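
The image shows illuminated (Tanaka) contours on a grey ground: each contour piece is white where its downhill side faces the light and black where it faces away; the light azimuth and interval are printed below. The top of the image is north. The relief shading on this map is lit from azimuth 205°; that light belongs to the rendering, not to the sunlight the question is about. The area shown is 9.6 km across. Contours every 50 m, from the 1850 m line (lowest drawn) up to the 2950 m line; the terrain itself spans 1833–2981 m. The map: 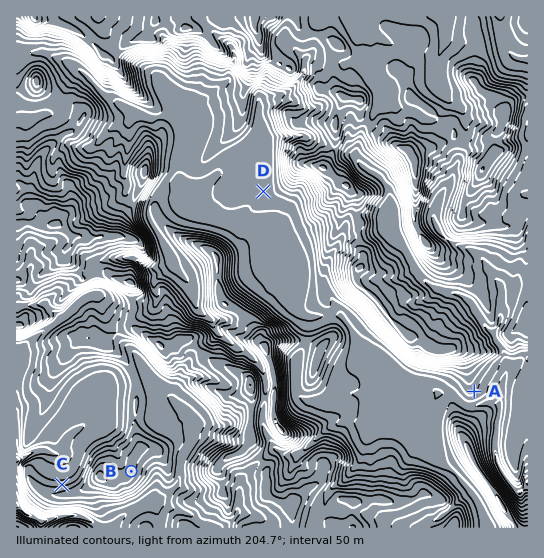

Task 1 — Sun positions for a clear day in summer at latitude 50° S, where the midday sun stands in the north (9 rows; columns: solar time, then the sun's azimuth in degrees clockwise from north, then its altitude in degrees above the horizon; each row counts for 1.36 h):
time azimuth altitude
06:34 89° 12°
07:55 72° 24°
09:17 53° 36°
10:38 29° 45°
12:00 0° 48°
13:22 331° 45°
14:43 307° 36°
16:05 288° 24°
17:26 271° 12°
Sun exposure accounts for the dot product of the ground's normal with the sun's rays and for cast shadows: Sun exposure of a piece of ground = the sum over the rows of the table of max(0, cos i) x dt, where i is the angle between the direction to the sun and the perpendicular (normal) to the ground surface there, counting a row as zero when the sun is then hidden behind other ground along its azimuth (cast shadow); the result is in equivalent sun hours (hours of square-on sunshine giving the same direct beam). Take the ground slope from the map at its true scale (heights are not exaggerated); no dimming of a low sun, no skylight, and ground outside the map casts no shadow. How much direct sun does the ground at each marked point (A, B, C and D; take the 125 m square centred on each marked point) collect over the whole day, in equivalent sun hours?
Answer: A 5.1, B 6.1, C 7.4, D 5.3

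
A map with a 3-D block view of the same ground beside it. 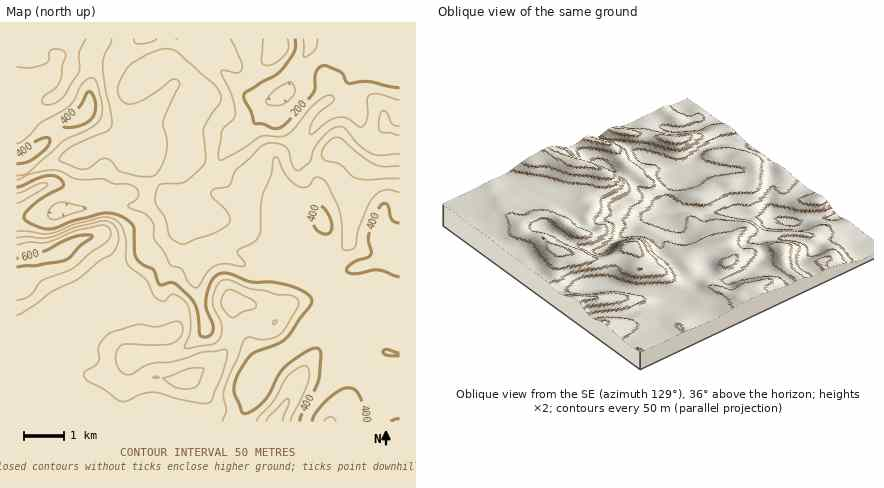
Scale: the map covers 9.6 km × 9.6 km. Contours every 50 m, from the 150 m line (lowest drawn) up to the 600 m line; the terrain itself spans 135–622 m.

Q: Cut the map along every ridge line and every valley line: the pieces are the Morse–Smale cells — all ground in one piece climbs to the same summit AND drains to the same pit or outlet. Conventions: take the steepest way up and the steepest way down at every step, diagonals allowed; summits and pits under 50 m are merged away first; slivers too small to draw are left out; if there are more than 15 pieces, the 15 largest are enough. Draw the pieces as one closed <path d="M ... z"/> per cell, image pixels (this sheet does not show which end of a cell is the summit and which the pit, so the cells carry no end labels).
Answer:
<path d="M400 38l-258 0-14 8-6 6-7 10-4 18 0 12 8 20 15 16 0 8-8 9-28 1-18 10-16 54-14 5-34 3 0 112 20-1 8 2 34-14 18-4 44 0 12 4 12-2 4-7-7-16 0-8 16-28 5-21 1 17 13 17 18-10 14-1 22 10 18 2 28 9 12 2 14-2 3-25 13-3 11-9 2-34-5-14 34-9 20-1z"/><path d="M182 235l-5 21-16 28 0 8 7 16-4 7-12 2-12-4-44 0-18 4-34 14-8-2-20 1 0 92 138 0 4-11 22 2 18 9 42 0 11-22 5-20 6-10 12-11 20-12 22-21 16-10 9-10 1-6-3-8-15-13-8 2-20-2-28-9-18-2-22-10-14 1-18 10-13-17z"/><path d="M140 38l-69 0 2 10-1 22-8 16-8 10-26 16-14 14 0 52 32-15 34-9 16-8 24 0 7-4 6-12-14-16-7-12-3-10 0-12 7-24z"/><path d="M390 184l-44 10 5 14-2 34-7 7-16 4-2 3-1 22 16 14 3 8-2 8-9 8 13 9 10-1 32-15 14 1 0-124z"/><path d="M396 309l-16 2-28 14-8 0-9-5 8 10-1 14-9 18-5 20-17 26-5 10 0 4 94 0 0-112z"/><path d="M332 317l-16 9-22 21-20 12-12 11-6 10-5 20-9 16 0 6 64 0 5-14 17-26 5-20 9-18 1-14z"/><path d="M70 38l-54 0 0 88 14-14 26-16 8-10 8-16 1-22z"/><path d="M80 154l-32 9-32 15 0 40 34-3 14-5z"/><path d="M170 411l-12 0-3 11 43 0-18-9z"/>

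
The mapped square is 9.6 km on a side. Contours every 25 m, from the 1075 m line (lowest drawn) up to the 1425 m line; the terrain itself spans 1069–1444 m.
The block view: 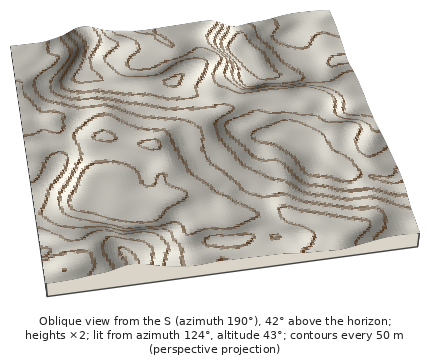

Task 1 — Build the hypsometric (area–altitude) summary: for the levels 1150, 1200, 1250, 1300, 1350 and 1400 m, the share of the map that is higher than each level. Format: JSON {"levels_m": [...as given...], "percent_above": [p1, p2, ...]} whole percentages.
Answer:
{"levels_m": [1150, 1200, 1250, 1300, 1350, 1400], "percent_above": [90, 72, 51, 33, 18, 5]}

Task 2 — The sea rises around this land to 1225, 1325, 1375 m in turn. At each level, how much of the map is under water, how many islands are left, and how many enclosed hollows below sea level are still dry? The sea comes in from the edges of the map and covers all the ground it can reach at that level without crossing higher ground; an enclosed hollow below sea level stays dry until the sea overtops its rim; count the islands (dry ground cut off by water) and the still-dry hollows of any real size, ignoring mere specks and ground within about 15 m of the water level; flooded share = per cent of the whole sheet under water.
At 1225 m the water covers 36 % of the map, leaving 0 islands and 0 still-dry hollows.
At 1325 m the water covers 75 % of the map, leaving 0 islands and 0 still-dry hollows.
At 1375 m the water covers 88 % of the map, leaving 0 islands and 0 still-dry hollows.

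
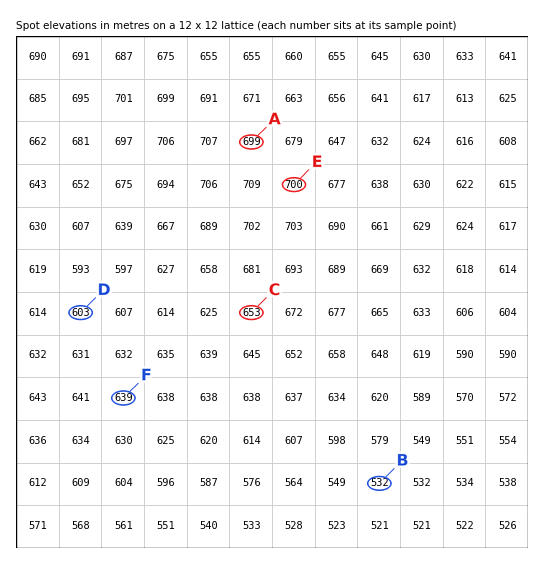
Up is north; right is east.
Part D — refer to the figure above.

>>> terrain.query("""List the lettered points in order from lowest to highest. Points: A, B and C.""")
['B', 'C', 'A']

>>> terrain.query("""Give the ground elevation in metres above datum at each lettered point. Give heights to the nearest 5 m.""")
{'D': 605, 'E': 700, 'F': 640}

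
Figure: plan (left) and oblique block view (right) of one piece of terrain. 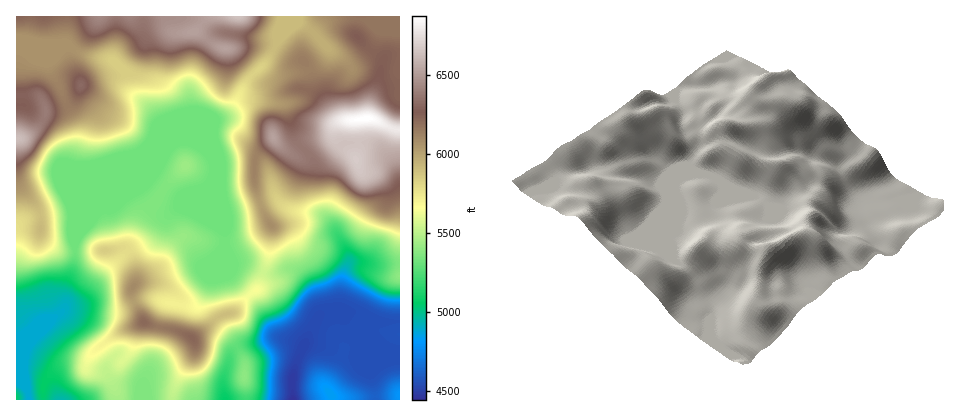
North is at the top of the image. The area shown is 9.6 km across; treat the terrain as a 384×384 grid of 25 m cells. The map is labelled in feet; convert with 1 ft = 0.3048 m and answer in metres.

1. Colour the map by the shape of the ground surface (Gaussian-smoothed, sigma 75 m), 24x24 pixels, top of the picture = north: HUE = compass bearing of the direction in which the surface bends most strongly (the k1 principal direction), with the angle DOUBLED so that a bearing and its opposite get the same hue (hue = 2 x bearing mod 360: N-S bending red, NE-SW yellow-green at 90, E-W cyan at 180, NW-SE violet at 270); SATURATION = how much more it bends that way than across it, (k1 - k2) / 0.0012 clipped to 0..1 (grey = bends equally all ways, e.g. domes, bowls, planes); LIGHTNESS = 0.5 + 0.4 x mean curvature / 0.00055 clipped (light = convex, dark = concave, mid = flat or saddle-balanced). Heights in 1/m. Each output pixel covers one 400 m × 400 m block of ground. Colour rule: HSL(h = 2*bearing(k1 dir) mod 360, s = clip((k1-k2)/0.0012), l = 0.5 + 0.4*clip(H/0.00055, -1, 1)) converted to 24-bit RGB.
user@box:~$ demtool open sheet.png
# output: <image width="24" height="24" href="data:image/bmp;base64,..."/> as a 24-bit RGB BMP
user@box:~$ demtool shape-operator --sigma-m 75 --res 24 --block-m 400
<image width="24" height="24" href="data:image/bmp;base64,Qk32BgAAAAAAADYAAAAoAAAAGAAAABgAAAABABgAAAAAAMAGAAATCwAAEwsAAAAAAAAAAAAAXgCv3dSVe0CJcCApXnscTthDn7WHVl1+VFWByJd+jWhLuctYKCpvjSiA3fWIbLxyLTCVFxWEsbOYqdKzhJvIk2/IPzG3rcrORTZ6wriFezSivFrf1/HiUai7u55fRW1hVmJ0kERo/Scfq/kfClJVKV+99vbVnoFsKS1XHj9oj8iVu7uMfk5bd1RUWHtvXrFKVWuEbZOJZEi+YHfW9cjDPX5gwGRhpmRGKzssQSs53pqO8vbVFnmjB1Zp6vTXupbRUCSvNWGGcq1PimlLimJifnl/fIB8eYNpbIKAXop/ToqAIq+p7LHu/8XxfB4xwV8YTy8sLIBmg/Cp9vbVeyaIDmNBkNwAOFIgcStfaWCAa4NnhoJ5hYWAgXyCgHt8hXt6cIxuXX5sXYRhO29IG0ManiE6/7X/7tT3zOT/zOP/ze78+ZXm/1PFiTFhqPSCHxAjM1ccOoRRZ4WGgoZ/gXx9hH2De4KFgYh0i3l0hHpqWIRfXm1eN0xXS0J0sJgmrf+PM89RUD8WZU0QHmAz36L16s/88YfRkyKXgLt4D4hQQG5pdoFvf3t1f2defUcxfGshbIhKaYNlhGlnZkZUWWRCID1N6M2q3f9kPykVRZE8ieC0MYykNWY0nlhA/2++zbXk2KDVu4tODykdQXEqY0Y6ayIhmTIuwppZoKlHQlwqV3I2QVl/nFRfHFRRduiK8d7afXDTgM+yTqFaViZDaHNIM1kzrq9X1YBwwX3K9oHPdjmvQ6tuHTB4fofVpMLw4NnyzG7BtH2cZryaCUmK0FmsaNGND8BQrdVxlmi3zbWoczFzaVVze4B8Zm17Tl0/7JlHYm85nWdKuI/Mq6HEC1aLYao/Z21Du8Y/YEqW4tjDjOjTAAx0lbz03NjzlYblgMp+R3Vuu1BGljt9eICQaomPeFKIeitj5MRPhbBBX6hpSbCVvKTEUQloprFPQnNdvKZPRFy58fHaYb6KGxdXC4Auh58ysYtRw3prhERmd1Vipoeld3ifjGSLQi95tTnK7ujc2OHybZTQY7OOXidOZB1twYlnajApgq8tSGRGzPWRfVbCNCZ3boB1X4VIZ31DnXBGhGJbZYNnioZfgWVkgHx9MyFckT1P2P/MskKKv0wvoDgqVBFGZ0Boo2FYrbvdn9Hge72itvjAYxiEc06Af4B/f4B+bIFxfIpsmnuLjIRycXx4f4B/enaAPAtZt+NnpfxnahZGx2Y4kT07LkFWgT9srtZGGcIkdaxgm/GCWbxGOA5Df36Af3+Af4B/f4B/eIB5Z4V9qnCEi4ZjYYtnYmSBGwRt9vvQyyUzeC11v31zt3ipVTalOlrD3O/jo7bZKYqS9P9cHTsOGC1AgHVie4FXd4Btf4B+f4B/dIB/Z1+WuqaxdYemV1WBCAgw//3MjQ1lkUo+k9Csd4DGn0DKYdTRm86ZtIujoi+69OXPqa9DDCcjT2IzoHU6Xn4iQWkkTIRAeYB9W4d7m6psjldvZj15KBZfx/eU5gKTrPjNZJfAgzCAdLd6dsWnpJd8g1xmj05V6tvw/7jtLiGkLnB1ZKyew5qsaLOcMN2HPXWDfoB+gYF0gH59Jh2Cl97vbiCr9enWpenRaTWUeUCnz7uMhWs8foA0dEg6dafWnFM98VV3nnPqhGrbWK7Glae8us/XcHm6LjlgZn1Ze4B2gHp3UCZVOFYYI4KG1PjT2lLAeznBWW/NzMDp2dL52tD7zfT+Oav/f0hRodeKgj3F0zSBXKBXa7aTi7+GgSJWcjI+b5JDOn9HciI6oDcmDNZtLLpygpkTdUwTPFgcQX4xOL86YKtXt21V5KVBJQ4Ub3m/vtaceBx6y3e/zujdSoW0lipXsDimhZi6or2ILjNdXTFq1dCeT+Y1IHN2gZqsf3y9m5/RXq+tfKxQOFktgXZF21QpeFaBcIBMiG9EZEuNgNGZy7eMhTmRmUOUozctelk3yHc1MTxiOlBupMVl5ciDBVs1IG5WtGpikplNYKdWZYqcmlWGXFo5wKhodGyAhXtzf3p1Y4Ftqa49iksMPjsbXCFOz5Obcmy/vaOadk6dNF2ErN3P2+nwjpjRBml+Squjv6aph7ObYDdifSsyd65acq6Chneae3RThXlNcH5WeD1p2YKLY12mKFlyfs2DjFu0tqfJrYfiedzuO+qg4nYW2m0PKVN4MXd1o7ptlzpPezFtfqm5n9O2XH+NintlaYKjjZSlcXqZPkeKvKmcwJjKR2TJcLWaW3WVdqdpjJNdtVtjvSGO60+nz+/AIKrJOGR+UHdKnEZYVp+EYrtGn39FgGVjf4B8"/>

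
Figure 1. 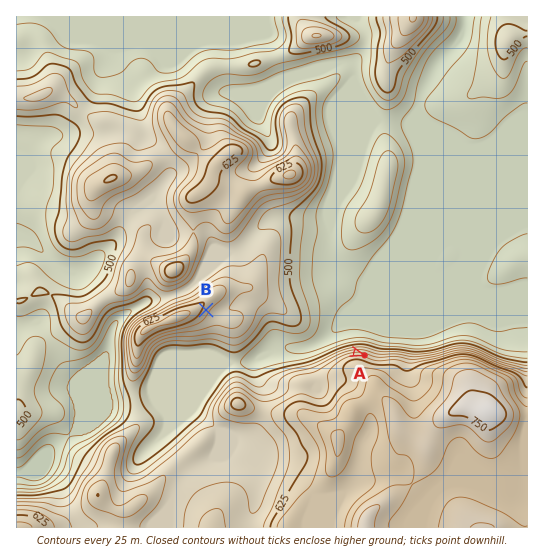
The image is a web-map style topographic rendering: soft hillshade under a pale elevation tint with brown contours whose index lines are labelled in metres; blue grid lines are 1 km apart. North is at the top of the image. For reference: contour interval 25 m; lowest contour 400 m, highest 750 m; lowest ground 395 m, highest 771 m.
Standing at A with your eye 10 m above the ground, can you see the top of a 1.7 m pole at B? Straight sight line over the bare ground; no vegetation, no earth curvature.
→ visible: true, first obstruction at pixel None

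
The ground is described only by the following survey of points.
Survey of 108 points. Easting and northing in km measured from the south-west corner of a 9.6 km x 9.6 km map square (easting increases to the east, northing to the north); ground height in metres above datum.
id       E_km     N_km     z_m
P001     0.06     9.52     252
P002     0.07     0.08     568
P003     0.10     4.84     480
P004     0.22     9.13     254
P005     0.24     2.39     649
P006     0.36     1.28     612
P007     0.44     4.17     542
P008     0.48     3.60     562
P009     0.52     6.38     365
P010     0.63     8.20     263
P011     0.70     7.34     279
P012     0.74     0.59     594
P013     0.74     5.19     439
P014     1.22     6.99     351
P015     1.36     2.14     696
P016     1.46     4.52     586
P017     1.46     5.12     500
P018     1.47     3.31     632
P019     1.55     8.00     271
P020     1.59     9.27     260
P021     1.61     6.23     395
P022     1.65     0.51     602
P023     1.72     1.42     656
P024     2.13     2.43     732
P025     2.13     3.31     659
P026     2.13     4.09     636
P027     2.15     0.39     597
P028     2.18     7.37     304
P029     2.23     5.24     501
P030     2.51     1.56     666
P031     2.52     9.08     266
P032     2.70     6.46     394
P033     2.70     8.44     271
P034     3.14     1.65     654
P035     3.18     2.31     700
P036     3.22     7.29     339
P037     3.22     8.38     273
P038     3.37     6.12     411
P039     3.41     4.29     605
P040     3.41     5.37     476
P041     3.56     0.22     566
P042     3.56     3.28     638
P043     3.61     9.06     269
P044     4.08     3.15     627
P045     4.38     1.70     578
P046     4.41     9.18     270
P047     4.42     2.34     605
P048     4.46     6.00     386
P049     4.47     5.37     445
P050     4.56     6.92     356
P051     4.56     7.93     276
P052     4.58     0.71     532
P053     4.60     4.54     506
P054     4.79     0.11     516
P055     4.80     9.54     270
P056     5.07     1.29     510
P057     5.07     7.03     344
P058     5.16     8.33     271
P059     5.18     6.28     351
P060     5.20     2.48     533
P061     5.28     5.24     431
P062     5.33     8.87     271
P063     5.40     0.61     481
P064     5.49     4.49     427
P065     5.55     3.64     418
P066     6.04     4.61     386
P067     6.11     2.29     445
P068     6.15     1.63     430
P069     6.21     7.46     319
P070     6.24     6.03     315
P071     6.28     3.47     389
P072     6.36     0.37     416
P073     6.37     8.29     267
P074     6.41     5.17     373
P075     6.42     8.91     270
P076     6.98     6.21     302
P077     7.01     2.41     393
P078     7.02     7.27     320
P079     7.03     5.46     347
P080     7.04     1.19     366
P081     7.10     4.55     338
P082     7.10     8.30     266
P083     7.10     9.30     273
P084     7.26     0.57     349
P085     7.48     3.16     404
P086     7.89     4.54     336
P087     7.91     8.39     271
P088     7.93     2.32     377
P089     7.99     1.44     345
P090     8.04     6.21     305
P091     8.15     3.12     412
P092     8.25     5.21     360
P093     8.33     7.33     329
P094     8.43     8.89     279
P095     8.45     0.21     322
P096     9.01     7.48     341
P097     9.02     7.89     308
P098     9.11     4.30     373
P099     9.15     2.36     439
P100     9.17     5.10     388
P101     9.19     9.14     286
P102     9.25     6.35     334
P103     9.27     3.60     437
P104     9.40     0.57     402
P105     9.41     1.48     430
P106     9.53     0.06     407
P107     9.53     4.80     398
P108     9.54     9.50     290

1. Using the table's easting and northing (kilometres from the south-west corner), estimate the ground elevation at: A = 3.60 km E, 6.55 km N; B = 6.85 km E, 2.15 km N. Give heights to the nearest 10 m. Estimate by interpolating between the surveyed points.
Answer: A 380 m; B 390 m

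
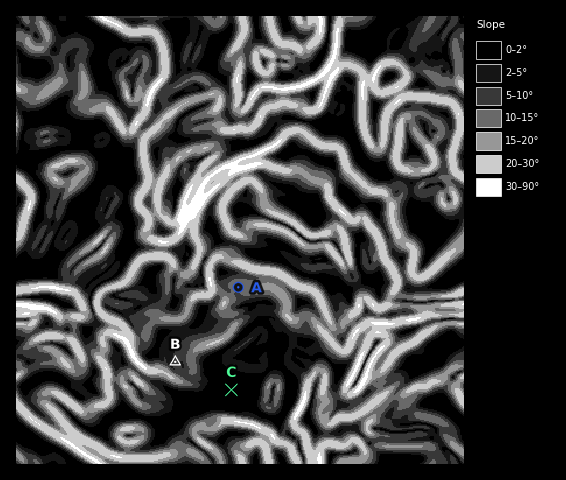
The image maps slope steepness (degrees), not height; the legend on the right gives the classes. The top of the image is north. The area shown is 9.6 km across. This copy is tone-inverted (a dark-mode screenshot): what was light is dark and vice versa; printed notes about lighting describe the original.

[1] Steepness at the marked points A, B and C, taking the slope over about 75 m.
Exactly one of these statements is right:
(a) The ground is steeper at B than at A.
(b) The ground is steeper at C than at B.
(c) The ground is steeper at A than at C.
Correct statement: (c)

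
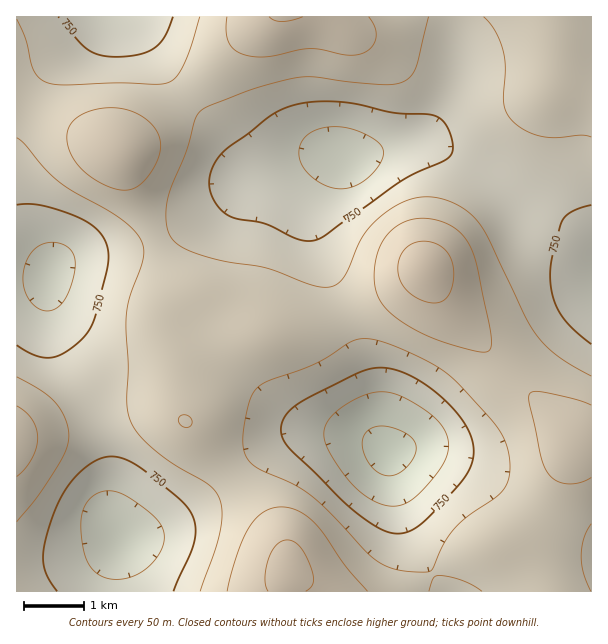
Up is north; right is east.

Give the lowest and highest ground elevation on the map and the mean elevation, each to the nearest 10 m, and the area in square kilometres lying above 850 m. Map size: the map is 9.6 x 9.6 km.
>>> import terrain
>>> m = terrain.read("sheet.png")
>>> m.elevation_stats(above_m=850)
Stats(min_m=640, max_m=930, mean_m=790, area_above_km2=10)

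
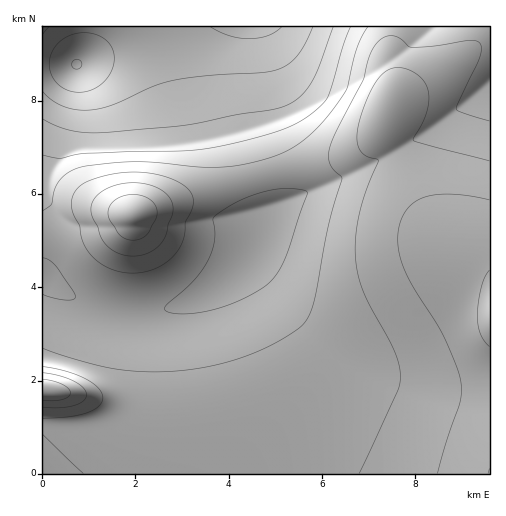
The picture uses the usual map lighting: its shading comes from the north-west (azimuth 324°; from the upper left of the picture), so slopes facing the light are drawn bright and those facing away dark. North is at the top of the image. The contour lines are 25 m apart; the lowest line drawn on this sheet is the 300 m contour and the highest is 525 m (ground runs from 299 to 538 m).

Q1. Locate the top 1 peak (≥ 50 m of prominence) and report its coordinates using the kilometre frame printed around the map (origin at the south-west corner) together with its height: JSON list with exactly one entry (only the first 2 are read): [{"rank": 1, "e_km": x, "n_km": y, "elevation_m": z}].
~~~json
[{"rank": 1, "e_km": 1.94, "n_km": 5.54, "elevation_m": 523}]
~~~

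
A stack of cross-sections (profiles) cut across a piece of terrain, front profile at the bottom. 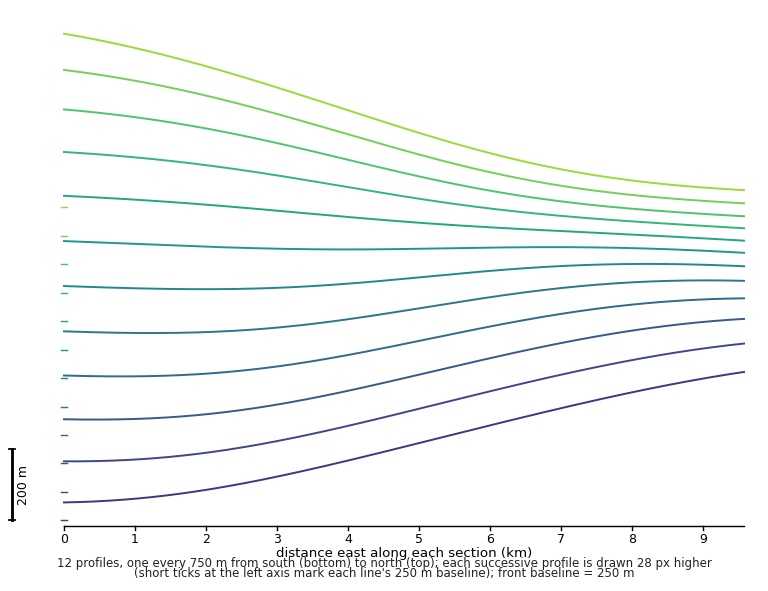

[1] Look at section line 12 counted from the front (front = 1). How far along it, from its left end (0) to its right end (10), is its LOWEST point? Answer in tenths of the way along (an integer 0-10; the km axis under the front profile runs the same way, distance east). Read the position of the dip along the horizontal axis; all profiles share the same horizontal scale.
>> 10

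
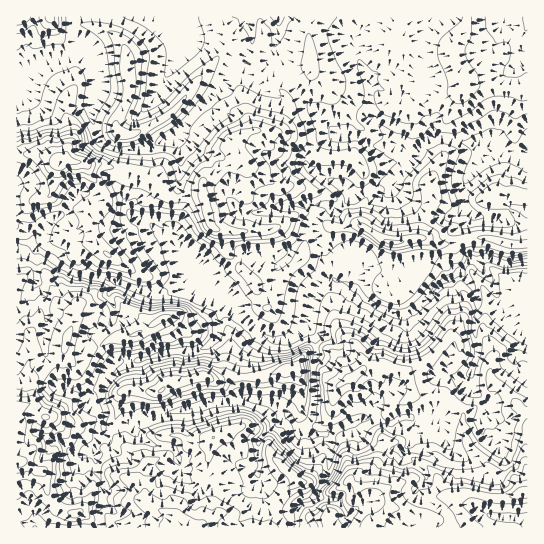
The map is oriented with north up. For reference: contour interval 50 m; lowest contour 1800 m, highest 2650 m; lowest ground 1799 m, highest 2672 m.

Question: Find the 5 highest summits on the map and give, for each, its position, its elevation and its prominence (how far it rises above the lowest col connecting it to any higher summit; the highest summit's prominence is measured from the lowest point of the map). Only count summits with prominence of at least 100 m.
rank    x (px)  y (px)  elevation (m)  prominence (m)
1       162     390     2503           218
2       63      161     2486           338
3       207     214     2333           124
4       122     134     2248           156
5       391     242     2212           182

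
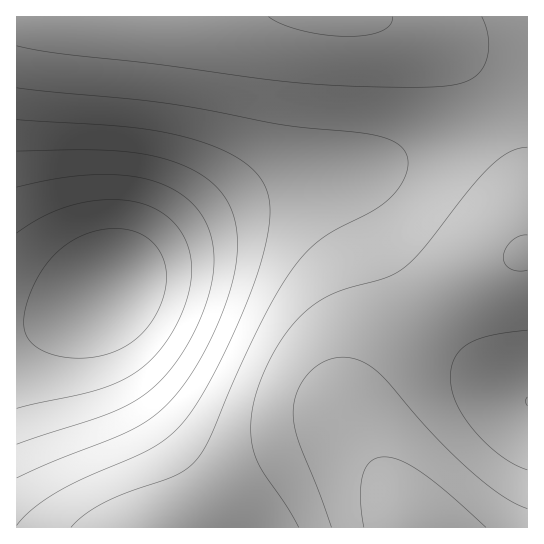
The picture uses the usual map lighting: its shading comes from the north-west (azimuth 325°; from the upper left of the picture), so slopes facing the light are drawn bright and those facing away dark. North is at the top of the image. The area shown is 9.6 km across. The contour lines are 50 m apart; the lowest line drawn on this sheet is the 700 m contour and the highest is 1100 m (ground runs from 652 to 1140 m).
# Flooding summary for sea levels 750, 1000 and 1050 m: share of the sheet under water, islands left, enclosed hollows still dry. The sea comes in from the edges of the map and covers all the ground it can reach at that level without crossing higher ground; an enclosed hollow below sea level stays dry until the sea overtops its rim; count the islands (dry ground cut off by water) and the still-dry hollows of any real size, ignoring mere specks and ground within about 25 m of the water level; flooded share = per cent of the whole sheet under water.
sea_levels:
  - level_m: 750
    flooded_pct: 11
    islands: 0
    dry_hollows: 0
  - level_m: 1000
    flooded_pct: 65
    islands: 0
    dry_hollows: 0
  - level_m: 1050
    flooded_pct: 90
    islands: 0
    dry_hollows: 0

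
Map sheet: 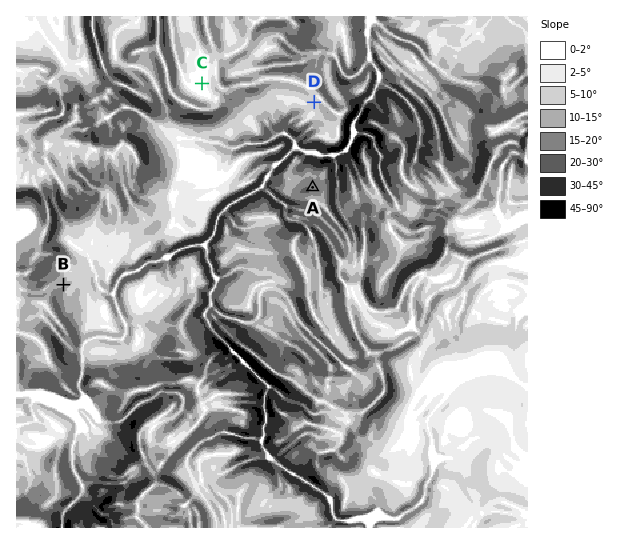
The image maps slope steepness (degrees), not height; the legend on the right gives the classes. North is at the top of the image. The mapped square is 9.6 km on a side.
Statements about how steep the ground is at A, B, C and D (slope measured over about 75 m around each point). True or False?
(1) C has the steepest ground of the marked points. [False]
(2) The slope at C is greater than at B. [False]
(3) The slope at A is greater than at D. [True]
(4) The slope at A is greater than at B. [True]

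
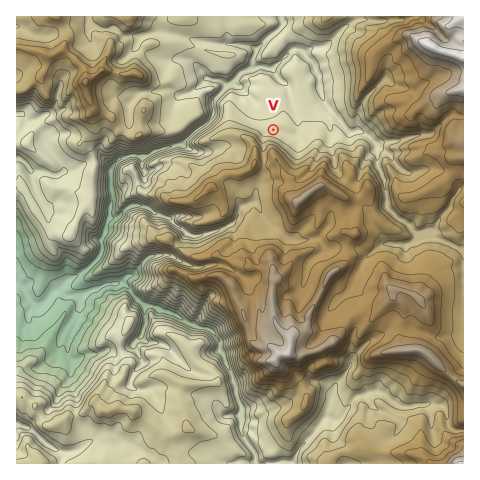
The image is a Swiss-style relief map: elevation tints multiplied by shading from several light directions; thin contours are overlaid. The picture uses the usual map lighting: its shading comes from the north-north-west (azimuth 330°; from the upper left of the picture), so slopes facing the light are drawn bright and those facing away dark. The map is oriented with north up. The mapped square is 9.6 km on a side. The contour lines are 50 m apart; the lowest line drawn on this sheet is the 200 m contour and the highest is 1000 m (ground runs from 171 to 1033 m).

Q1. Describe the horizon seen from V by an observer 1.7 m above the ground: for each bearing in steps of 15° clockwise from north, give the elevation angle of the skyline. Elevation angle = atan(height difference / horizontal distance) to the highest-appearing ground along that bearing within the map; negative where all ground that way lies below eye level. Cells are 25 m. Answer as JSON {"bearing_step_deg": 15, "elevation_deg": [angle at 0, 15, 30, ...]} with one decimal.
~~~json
{"bearing_step_deg": 15, "elevation_deg": [-0.9, 0.6, 2.3, 3.5, 6.8, 5.4, 4.6, 3.7, 7.1, 11.3, 12.8, 18.3, 23.9, 21.5, 17.3, 18.9, 17.8, 14.1, 6.7, 4.0, 1.7, 0.5, 0.2, 0.2]}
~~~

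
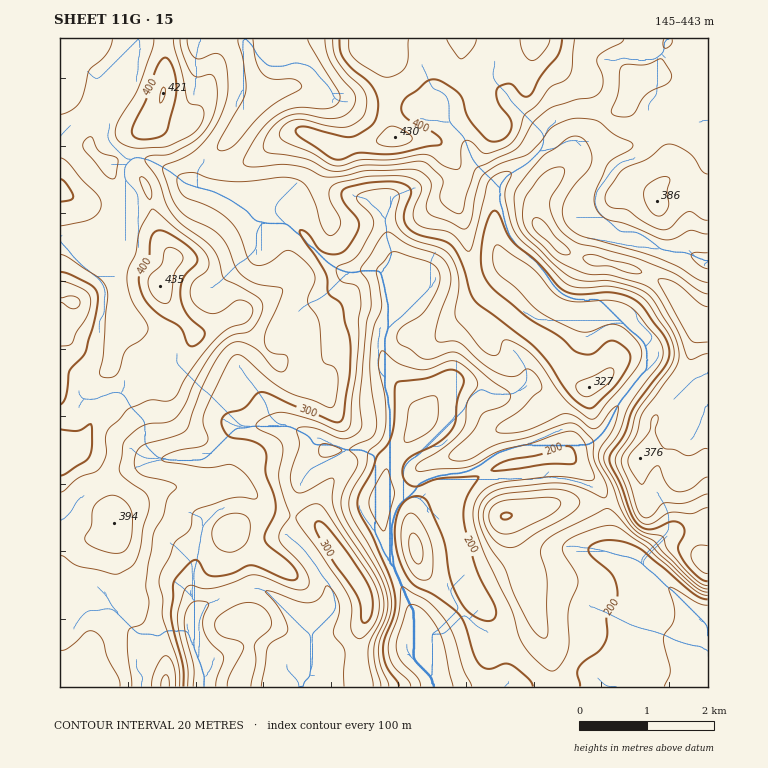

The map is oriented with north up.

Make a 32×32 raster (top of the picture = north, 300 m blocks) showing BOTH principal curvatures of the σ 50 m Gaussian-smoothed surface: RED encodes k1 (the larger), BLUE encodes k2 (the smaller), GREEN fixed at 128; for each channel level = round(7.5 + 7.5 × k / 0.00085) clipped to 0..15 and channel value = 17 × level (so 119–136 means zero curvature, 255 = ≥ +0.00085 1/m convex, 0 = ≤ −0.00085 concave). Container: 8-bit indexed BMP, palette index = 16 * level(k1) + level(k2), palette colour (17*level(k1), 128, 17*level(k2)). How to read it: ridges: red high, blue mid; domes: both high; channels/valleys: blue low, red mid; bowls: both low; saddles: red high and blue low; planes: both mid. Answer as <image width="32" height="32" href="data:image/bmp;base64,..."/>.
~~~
<image width="32" height="32" href="data:image/bmp;base64,Qk02CAAAAAAAADYEAAAoAAAAIAAAACAAAAABAAgAAAAAAAAEAAATCwAAEwsAAAABAAAAAAAAAIAAABGAAAAigAAAM4AAAESAAABVgAAAZoAAAHeAAACIgAAAmYAAAKqAAAC7gAAAzIAAAN2AAADugAAA/4AAAACAEQARgBEAIoARADOAEQBEgBEAVYARAGaAEQB3gBEAiIARAJmAEQCqgBEAu4ARAMyAEQDdgBEA7oARAP+AEQAAgCIAEYAiACKAIgAzgCIARIAiAFWAIgBmgCIAd4AiAIiAIgCZgCIAqoAiALuAIgDMgCIA3YAiAO6AIgD/gCIAAIAzABGAMwAigDMAM4AzAESAMwBVgDMAZoAzAHeAMwCIgDMAmYAzAKqAMwC7gDMAzIAzAN2AMwDugDMA/4AzAACARAARgEQAIoBEADOARABEgEQAVYBEAGaARAB3gEQAiIBEAJmARACqgEQAu4BEAMyARADdgEQA7oBEAP+ARAAAgFUAEYBVACKAVQAzgFUARIBVAFWAVQBmgFUAd4BVAIiAVQCZgFUAqoBVALuAVQDMgFUA3YBVAO6AVQD/gFUAAIBmABGAZgAigGYAM4BmAESAZgBVgGYAZoBmAHeAZgCIgGYAmYBmAKqAZgC7gGYAzIBmAN2AZgDugGYA/4BmAACAdwARgHcAIoB3ADOAdwBEgHcAVYB3AGaAdwB3gHcAiIB3AJmAdwCqgHcAu4B3AMyAdwDdgHcA7oB3AP+AdwAAgIgAEYCIACKAiAAzgIgARICIAFWAiABmgIgAd4CIAIiAiACZgIgAqoCIALuAiADMgIgA3YCIAO6AiAD/gIgAAICZABGAmQAigJkAM4CZAESAmQBVgJkAZoCZAHeAmQCIgJkAmYCZAKqAmQC7gJkAzICZAN2AmQDugJkA/4CZAACAqgARgKoAIoCqADOAqgBEgKoAVYCqAGaAqgB3gKoAiICqAJmAqgCqgKoAu4CqAMyAqgDdgKoA7oCqAP+AqgAAgLsAEYC7ACKAuwAzgLsARIC7AFWAuwBmgLsAd4C7AIiAuwCZgLsAqoC7ALuAuwDMgLsA3YC7AO6AuwD/gLsAAIDMABGAzAAigMwAM4DMAESAzABVgMwAZoDMAHeAzACIgMwAmYDMAKqAzAC7gMwAzIDMAN2AzADugMwA/4DMAACA3QARgN0AIoDdADOA3QBEgN0AVYDdAGaA3QB3gN0AiIDdAJmA3QCqgN0Au4DdAMyA3QDdgN0A7oDdAP+A3QAAgO4AEYDuACKA7gAzgO4ARIDuAFWA7gBmgO4Ad4DuAIiA7gCZgO4AqoDuALuA7gDMgO4A3YDuAO6A7gD/gO4AAID/ABGA/wAigP8AM4D/AESA/wBVgP8AZoD/AHeA/wCIgP8AmYD/AKqA/wC7gP8AzID/AN2A/wDugP8A/4D/AJeGqJWj+YCSubd0h3eF2Ne1tYOGloZ2hqaGdneHh4eHh4eXhoP3gHOU13R2d3XWxVJ0doaol4aXuIaHh4iId3eGmJiFluZwp5e2lZaXltbkYHV1lqiGlriohoeHh4eHh4eGhpenpWCmuMq3hYZ1tvqiYXXHh3WVyId3h3eHiIeEmIeFp5img4KBk4CTtXPF+qCBxqd2dLioh4eHh4eHgOCFhZamhoWEuKeCxvmikvfIkOfGdoWGt5iHl5eHh3CQ/IaXl7eGl4WXqMXnk4D354OQ+ZaFg6alhoZ1dYRwsvfalqeouHV2hpa5poRyxveFgqL5hIWS2KeFdXV1csHxg6V1h6mol4Z2hJamp7PYtWRypNeFhLP96Ni4p6ag+8eElJWEp5inlqenlqeoc6bFdWODs4V1ose4yOnXsoD3pLmWp5WVhYWXl4eXl5ZkdcfIg5PopIOQgIGCg4GAtveEqbeoqZeFdHOEhaioqJeFgsOUkKXm+OiDcoJ0YtTo+qWHl4e3dYaHmLaWhISVlHG01rmUdGOFxvfopnRS0GLVpnaHhpenl4anlnWGhoSEtvmlmIV1dnW3lqfYxaTmcMjYdoeXhpemh7iXdYeGhMen2JWGhHV0hKaDg5WS6eiQgPenh5Z1dpeop7d0dYS4qIa4t3SDppVSg7emctamt/iQgfaGp5aFh4eG15ZSpaeYh5fIcZanyJO4uHO114aGuLZQw7anloR3hYXI57W1dZeIh8dxpqe3pqeUxvenhoaogXHGyKi3c4WV1qWFyNqVhpeXp5ZyhoWnlsbHdYKCcnFilvjGydiTlMnYVHW2lrWnlpW4loWHdJXXt4Zyo6aEY4Tl+JWVhIWVt9aWtZVlhqi4gpJzdnZThfZlg3GmuOj3+OaVZIZ3dnWW2dmmhnWHp5G3qIZzg3S15nKChPn257SCgIJ0hoaGhbfHhIaGhpaEhbmopqLJp7bGgLX61mOBgoK2lpaXqJZ1xZV1hoWFhpeXx5aUk8nH2aeAtueEdKWnp8qWp7iXloXodHSEhYaGdpahYGFhcaXXloCnx6d0lMinqIanp3Z0t7Nxhae3poV1dMaWhoWClda0coCVyKeDl6iXqIaWdZWjlKeUgoTGx6a2+vX36dbVp5PItYOFqIV0dJaYhod1lsjJtumkc4PX+fillabYtqaUltq4dHSEhpeWp3Z2l4aFhtellteDhYKjg2N0paV1doa4pqSWhoaWhYa4lnaoh3Z1p+iDyJWGhnV0c3Olpod2hraFlreGl6mFhoaXuIaHh3WW+IK4lYaHd3WUuLioloaohoaGt5aWl3WGhoaGh4iIhoX1UpWFhoiHlKbJqJeGh5eYhZbJp4WWl5eGh5c="/>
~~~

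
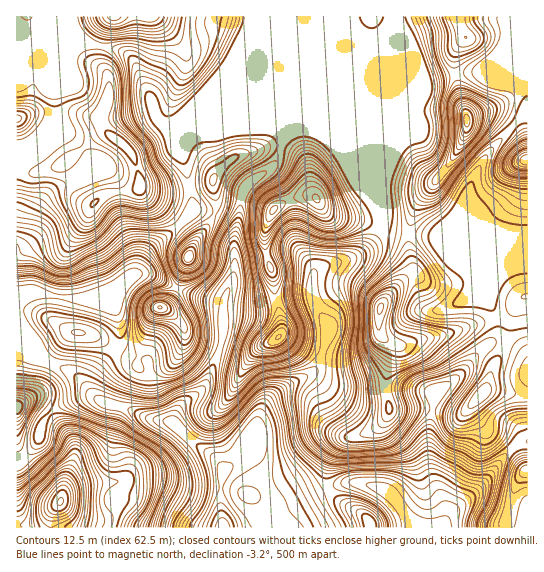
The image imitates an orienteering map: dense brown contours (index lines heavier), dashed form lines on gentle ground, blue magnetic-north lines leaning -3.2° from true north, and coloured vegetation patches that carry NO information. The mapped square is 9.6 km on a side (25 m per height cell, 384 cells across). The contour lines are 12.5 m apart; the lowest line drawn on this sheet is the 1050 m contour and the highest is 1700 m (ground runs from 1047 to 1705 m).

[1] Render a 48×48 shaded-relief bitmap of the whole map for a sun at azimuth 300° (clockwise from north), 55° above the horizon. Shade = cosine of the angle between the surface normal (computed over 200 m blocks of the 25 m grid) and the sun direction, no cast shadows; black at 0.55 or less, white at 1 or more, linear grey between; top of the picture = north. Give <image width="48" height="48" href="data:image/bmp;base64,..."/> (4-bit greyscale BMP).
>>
<image width="48" height="48" href="data:image/bmp;base64,Qk32BAAAAAAAAHYAAAAoAAAAMAAAADAAAAABAAQAAAAAAIAEAAATCwAAEwsAABAAAAAAAAAAAAAAABEREQAiIiIAMzMzAERERABVVVUAZmZmAHd3dwCIiIgAmZmZAKqqqgC7u7sAzMzMAN3d3QDu7u4A////ALunVVZ2QyM0RWmqmZmaqqu4VomJm97amMy5VEaIYyI0RGmpmZmaqrunZ5mIms7bmN3bdDV5hSE0RGmpmZmqqrqYiZmIib3smO7clUV4hkI0VWmpmZmqqZmZmZmImZvdqN7tp1aJh1Q0VWmqmaqql3d3iIiImIi9ys3uyGeKl2VEVnmqqqqphkNEVmd4iIaM3Kze2WaKqGVVZ3iZqqqphjESI0V4iIZZzWnO63aKl2Znd3eJqruqmHUzIjR5h4hVike924iZdneIl1VomrzLu6mHQiR5l3h1aCWcyoiYd4iaqFI2mrzMzMu6dCN6qGd2ZyNqqYmZh3eKu4MCerzMvMzLljR7ynVmZlRHiImZhlRYvLcASbzLu8zMp0V63KZWZ5dmZ3iId1Mli9tABqvLqrzMpkaJzcpmeKqHd4iYiHYySM2RA2m7qrzLlTRnnNyHiKqYiImZmZliJa3GATV5q7y7ljI0abyneJmZiImaqZqVE43aQRI2m8y6l1MzRpuod5mph3iaqZq3IWztpSAUi83KmHZURXmph5mqmIiJqompMVre23IDet7bmJh2ZVeZiJqqqZiKu4iZQUnO7bUTec7siJmZiHeJmKqqqpmazJZ3QlnN3bY0eb3sdXmaqpiJmKqqmZma3tllRGm8zKVGib3thFeImqmamZmpmZmazuuFRGm8y4RHmr3upUZ3iZmaqYiHZniJvdy3Mke9ymI4qr3uyXd3eJmaqmd2Q0Vnms23IAWtylE3q7zd25h3iJmZqmaHUjQ0aazJMAOcy1JHmqvN3Ll3iZmZmYiahDMzR5zdcAKcyUNWd4m8zLl4mZmZmZmrp0MzRoveowKcxyRmVEaKu6iJmZmZmYmrqVM0VWi9xxGMxxNmVDRoq6iJmZmZmYiauoMkVVV6u1Js2SJXdUVom6domZmZmYiaqpY0VVRXm5Rs7GRodlZ4m6hleZmZmIiaq6hlZlRGmpVr7riJdVaJq7ljSJmZmYiJqrqZmFRWmoVa3ty6dVeZq8uUFZmZiIiImaqqqWRXq5VHrN3KdWiZq8y3EnqpdZmZiJmqqFVou6dUac3adnmZm8zbUDrMl5mqmImal0V5u7qGZ6zKd4mZmszNsgbO3JmaqpmZljWJqru5h4u6iJmZmavO1wCN7niZqqqZdVeJmaqqqZqqmZmZmZq96yA5zVaJmqqXVXiZmZmZmZmZmZmZmZm93GAVm3Z5qqp1VomJmZmZmZmZmZmZmZm83YQ0eJmJq7uENYmHiZmZmZmZmZmZmZm97ZZmZ6qZqruUJYqWaJmZmZmZmZmZmZm97JiJiKmZmrulNomXRomZmZmZmZmZmZmsy5mZmZmZmauVR4mYVGmZmZmZmZmZmZmruYmZmZmZmqqWaIiZdUeZmZmZmZmZmZm7p2eJmZmZmaqHeIiJh1WJmZmZmZmZmZq8qGV4mZmZmZmGZ3d4iGV5mZmZmZmZmZq8unZXmZmZmal1VnZneIZomZmZmZmZmZq7uod3mZmZmqmFVmVWeIdnmZmZmZmYiaq7qXeImQ=="/>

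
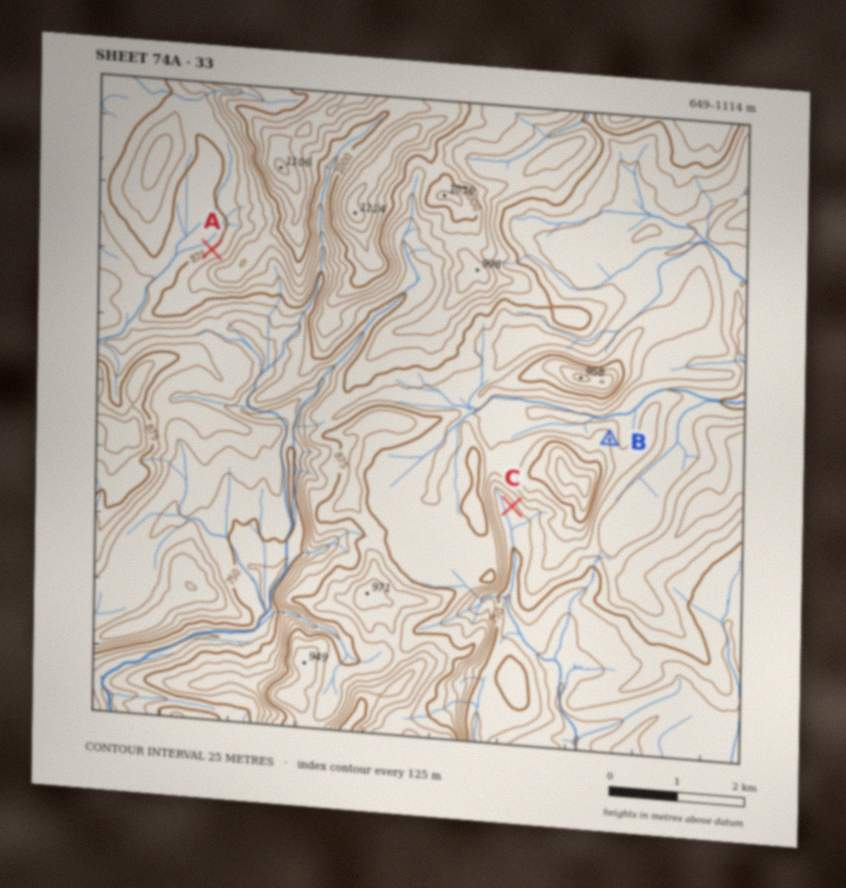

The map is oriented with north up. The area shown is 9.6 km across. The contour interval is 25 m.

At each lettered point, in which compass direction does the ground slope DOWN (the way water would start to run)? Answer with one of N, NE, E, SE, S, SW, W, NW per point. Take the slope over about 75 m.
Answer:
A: NW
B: E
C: SW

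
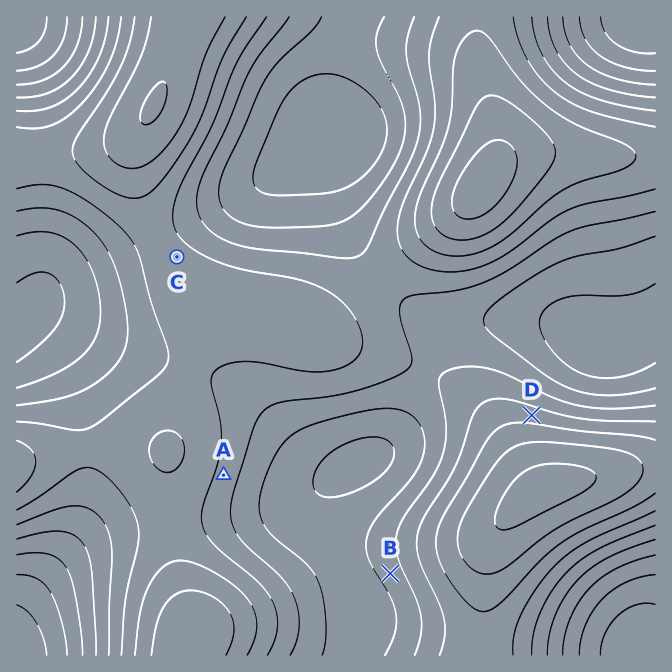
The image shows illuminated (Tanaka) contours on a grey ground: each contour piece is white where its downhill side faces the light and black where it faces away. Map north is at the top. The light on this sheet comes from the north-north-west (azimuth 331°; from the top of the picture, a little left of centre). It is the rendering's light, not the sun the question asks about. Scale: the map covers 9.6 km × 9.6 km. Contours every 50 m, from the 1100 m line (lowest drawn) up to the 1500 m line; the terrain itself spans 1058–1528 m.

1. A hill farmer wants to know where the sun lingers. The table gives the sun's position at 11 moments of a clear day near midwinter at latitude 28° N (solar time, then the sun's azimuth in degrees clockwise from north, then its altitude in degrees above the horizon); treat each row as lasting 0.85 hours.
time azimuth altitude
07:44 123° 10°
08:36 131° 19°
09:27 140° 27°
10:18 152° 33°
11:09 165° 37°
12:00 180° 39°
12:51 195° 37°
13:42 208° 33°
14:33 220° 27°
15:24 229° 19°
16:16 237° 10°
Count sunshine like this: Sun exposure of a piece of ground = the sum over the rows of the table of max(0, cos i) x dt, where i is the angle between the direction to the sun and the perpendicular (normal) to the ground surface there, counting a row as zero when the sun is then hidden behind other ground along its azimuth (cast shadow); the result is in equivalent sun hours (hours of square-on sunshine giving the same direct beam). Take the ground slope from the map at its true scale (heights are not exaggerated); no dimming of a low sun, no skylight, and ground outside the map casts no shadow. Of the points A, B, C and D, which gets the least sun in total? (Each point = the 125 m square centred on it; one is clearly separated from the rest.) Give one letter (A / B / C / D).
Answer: D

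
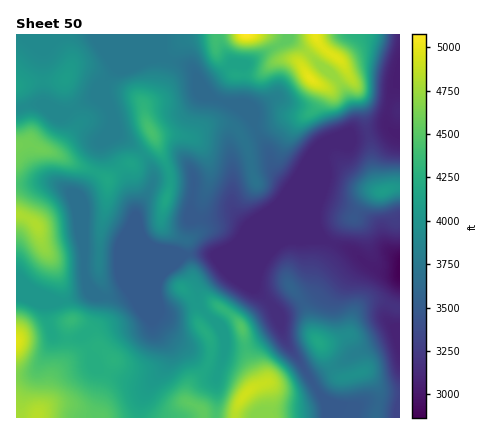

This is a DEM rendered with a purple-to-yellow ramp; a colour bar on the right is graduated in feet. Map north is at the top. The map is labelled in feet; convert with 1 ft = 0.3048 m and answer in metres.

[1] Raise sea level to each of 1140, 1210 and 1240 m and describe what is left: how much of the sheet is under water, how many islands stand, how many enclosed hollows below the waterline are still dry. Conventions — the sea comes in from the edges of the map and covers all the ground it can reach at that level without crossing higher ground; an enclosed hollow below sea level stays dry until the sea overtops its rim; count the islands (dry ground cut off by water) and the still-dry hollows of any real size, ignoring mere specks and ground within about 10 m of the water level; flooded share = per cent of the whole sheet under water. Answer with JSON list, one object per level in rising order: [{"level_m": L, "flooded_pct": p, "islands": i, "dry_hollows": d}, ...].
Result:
[{"level_m": 1140, "flooded_pct": 41, "islands": 1, "dry_hollows": 0}, {"level_m": 1210, "flooded_pct": 60, "islands": 1, "dry_hollows": 0}, {"level_m": 1240, "flooded_pct": 68, "islands": 3, "dry_hollows": 0}]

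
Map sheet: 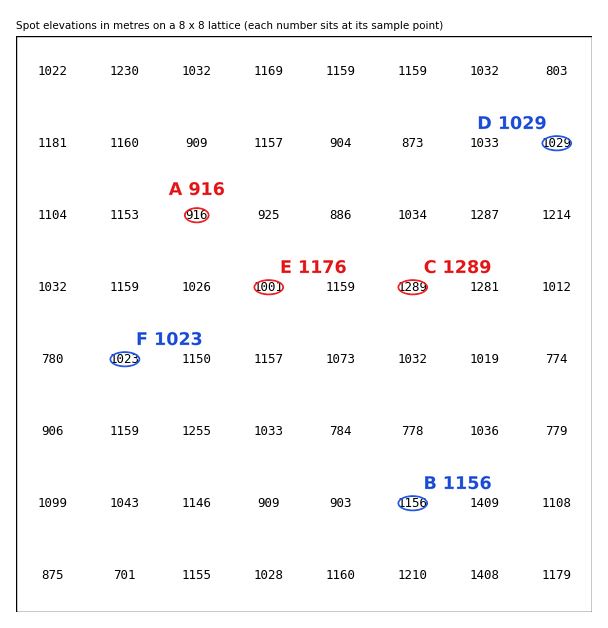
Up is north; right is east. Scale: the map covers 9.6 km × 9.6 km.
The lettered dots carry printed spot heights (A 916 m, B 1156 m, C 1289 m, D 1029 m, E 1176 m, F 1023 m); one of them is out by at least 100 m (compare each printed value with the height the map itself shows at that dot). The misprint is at E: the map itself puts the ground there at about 1001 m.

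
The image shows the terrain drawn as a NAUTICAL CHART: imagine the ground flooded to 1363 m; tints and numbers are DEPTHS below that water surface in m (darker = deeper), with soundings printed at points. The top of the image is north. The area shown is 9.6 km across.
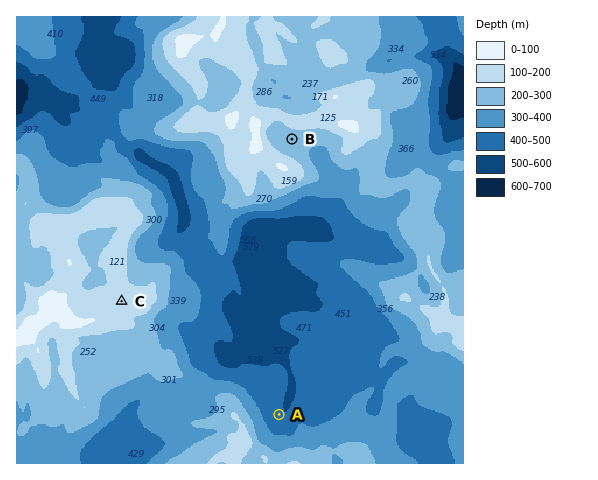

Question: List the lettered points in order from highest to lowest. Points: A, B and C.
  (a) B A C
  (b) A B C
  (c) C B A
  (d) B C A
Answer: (c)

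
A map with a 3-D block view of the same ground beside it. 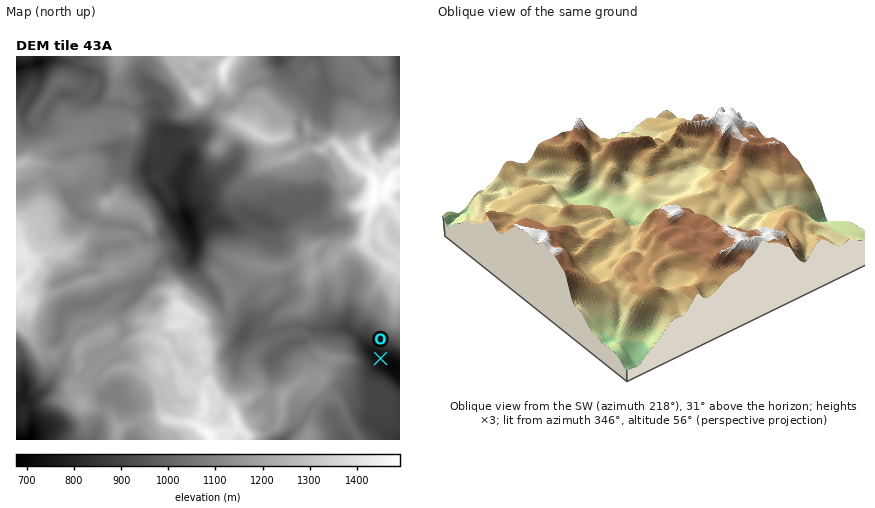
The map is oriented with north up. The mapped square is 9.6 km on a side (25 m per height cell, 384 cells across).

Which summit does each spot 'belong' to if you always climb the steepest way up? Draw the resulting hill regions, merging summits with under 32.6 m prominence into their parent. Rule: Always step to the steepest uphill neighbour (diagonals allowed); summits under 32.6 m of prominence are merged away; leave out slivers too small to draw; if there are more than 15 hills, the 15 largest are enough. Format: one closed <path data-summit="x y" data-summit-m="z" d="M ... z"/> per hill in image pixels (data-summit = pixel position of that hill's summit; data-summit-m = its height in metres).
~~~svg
<path data-summit="374 198" data-summit-m="1492" d="M362 56l-84 0 15 22 13 14 21-4-11 15-6 2-5 5-6 14 4 24 15 24 0 22-12 14-16 4-12 11-8 0-20-8-6 0-10 8-24-1-18 2-2-2 5 22-2 18 7 14 15 16 10 22 7 5 10 4 4 8 14 3 20-5 6 13 4 2 14-4 8-9 6-2 28-1 10 6 22 23 12 8 10 3 0-298-22 3z"/><path data-summit="208 434" data-summit-m="1477" d="M150 327l-26 4-11 15 6 12-13 6-10 16 0 6 6 7 12 0 5 9 9 5 5 7 4 12-5 14 142 0-5-10 3-14-5-16 6-20-1-22 16-14-8-15-20 5-14-3-8 13-2 18-20 8-8 1-12 7-6-4-3-12-10-12-3-10-4-4z"/><path data-summit="16 288" data-summit-m="1443" d="M108 148l-26 0-16 5-4 3-6 23-2-3-6 0-32 14 0 158 6 10 2 38 4 3 12-5 9-8 15-24 1-12-8-12 3-6 1-16 3-6 12-5 18-2 26-14 12-2 8 2 12-13 4-8 6-7 32-11 0-12-6-17-30 17-14 0-12 5-16 2-3-11 1-9-14-2-16-7-7-6-3-10 14-14 18-1 10-13 6-3 26-1 0-10-22-8z"/><path data-summit="284 396" data-summit-m="1204" d="M302 341l-14 3-16 14 1 22-6 24 5 12-3 14 5 10 10 0 15-14 15-19 14 5 5 4 11 24 4 0 24-16 16 11 12 3 0-70-18-6-16 12-18 0-32-16z"/><path data-summit="180 324" data-summit-m="1401" d="M194 250l-32 11-6 7-4 8-32 34 0 10 4 11 26-4 20 9 4 4 5 14 7 6 4 14 6 4 12-7 8-1 20-8 2-18 8-12 0-4-21-14-10-22-15-16-7-14z"/><path data-summit="292 156" data-summit-m="1238" d="M302 140l-10 7-22 7-32 3-10 12-20 15-24 7-3 5 7 24 4 4 18-2 24 1 10-8 6 0 20 8 8 0 12-11 16-4 12-14 0-22-13-20z"/><path data-summit="256 132" data-summit-m="1345" d="M280 60l0 10-6 9-24 6-12 16-10 5-12 1-9 11-9 14-12 2 10 1 12-3 12 4 14 14 2 10 6-4 28-2 28-10 4-4-3-16 4-12 7-7 6-2 11-15-21 4z"/><path data-summit="82 404" data-summit-m="1216" d="M112 346l-18 10-12 21-16-5-8 1-16 19-15 8 6 20-3 20 64 0 5-12 5-28 6-6-6 0-5-4-3-4 0-6 10-16 13-6z"/><path data-summit="224 68" data-summit-m="1443" d="M278 56l-132 0-4 18 3 6 13 10 0 13 28-20 18-1 10 6 4 10-1 8 11 0 10-5 12-16 24-6 6-9z"/><path data-summit="106 202" data-summit-m="1230" d="M134 169l-12 0-6 3-10 13-14 0-6 3-12 12 3 10 7 6 20 8 28 3 16 12 10-1 26-14 4-4-1-4-11-1-5-5-19-24-4-14z"/><path data-summit="16 164" data-summit-m="1271" d="M38 63l-22 5 0 121 32-13 6 0 2 3 6-23 9-4-9-20-14-6-6-8-8 8-6 0-4-4 0-12 14-26z"/><path data-summit="80 348" data-summit-m="1202" d="M134 287l-20 4-20 12-8 1 2 22-6 4-10 2-6-3-6 1-3 10 8 10 0 8-7 16 8-2 16 5 12-21 16-8 8-6 6-10-4-12 0-10 20-20z"/><path data-summit="118 56" data-summit-m="1172" d="M144 56l-66 0-8 6 24 10 7 6 0 10-4 8 3 4 40 9 16-6 3-7-1-6-15-12-1-10 3-6z"/><path data-summit="196 96" data-summit-m="1346" d="M204 82l-18 1-20 13-8 8 3 6 0 16 3 4 30 4 8-6 5-10 11-14 0-6-4-10z"/><path data-summit="118 430" data-summit-m="1206" d="M114 393l-8 3-2 4-2 16-8 24 38 0 2-4 3-10-1-6-7-12-9-5z"/>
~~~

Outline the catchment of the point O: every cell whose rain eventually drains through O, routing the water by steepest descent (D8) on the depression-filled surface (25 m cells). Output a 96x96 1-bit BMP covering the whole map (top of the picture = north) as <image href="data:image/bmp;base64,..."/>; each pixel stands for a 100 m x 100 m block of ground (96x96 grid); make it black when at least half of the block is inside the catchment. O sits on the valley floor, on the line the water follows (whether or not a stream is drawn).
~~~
<image width="96" height="96" href="data:image/bmp;base64,Qk2+BAAAAAAAAD4AAAAoAAAAYAAAAGAAAAABAAEAAAAAAIAEAAATCwAAEwsAAAIAAAAAAAAA////AAAAAAAAAAAAAAAAAAAAAAAAAAAAAACAeAAAAAAAAAAAAAH+/gAAAAAAAAAAAAP//4AAAAAAAAAAAAP//8AAAAAAAAAAAAP//8AAAAAAAAAAAAH//8AAAAAAAAAAAAH//8AAAAAAAAAAAAH//+AAAAAAAAAAAAH//+AAAAAAAAAAAAH//+AAAAAAAAAAAAH//+AAAAAAAAAAAAP///AAAAAAAAAAAA////wAAAAAAAAAAB////4AAAAAAAAAAB////+AAAAAAAAAAA/////wAAAAAAAAAAP////wAAAAAAAAAAH////4B4AAAAAAAAH////4D8AAAAAAAAH//////+AAAAAAAAP//////+AAAAAAAAP//////+AAAAAAAAP//////+AAAAAAAAP//////+AAAAAAAAf///////AAAAAAAAf///////gAAAAAAAf///////wAAAAAAA////////wAAAAAAH////////4AAAAAAHh///////4AAAAAAHAH//////4AAAAAAGAH//////4AAAAAAAAH//////4AAAAAAAAH//////4AAAAAAAAD//////4AAAAAAAAD//////4AAAAAAAAB//////4AAAAAAAAA//////4AAAAAAAAAf/////4AAAAAAAAAP/////8AAAAAAAAAP/////8AAAAAAAAAP/////8AAAAAAAAAGA/P//8AAAAAAAAAAAPB//8AAAAAAAAAAAHA//8AAAAAAAAAAAAAf/8AAAAAAAAAAAAAf/wAAAAAAAAAAAAAH/gAAAAAAAAAAAAAAfAAAAAAAAAAAAAAAeAAAAAAAAAAAAAAAOAAAAAAAAAAAAAAAAAAAAAAAAAAAAAAAAAAAAAAAAAAAAAAAAAAAAAAAAAAAAAAAAAAAAAAAAAAAAAAAAAAAAAAAAAAAAAAAAAAAAAAAAAAAAAAAAAAAAAAAAAAAAAAAAAAAAAAAAAAAAAAAAAAAAAAAAAAAAAAAAAAAAAAAAAAAAAAAAAAAAAAAAAAAAAAAAAAAAAAAAAAAAAAAAAAAAAAAAAAAAAAAAAAAAAAAAAAAAAAAAAAAAAAAAAAAAAAAAAAAAAAAAAAAAAAAAAAAAAAAAAAAAAAAAAAAAAAAAAAAAAAAAAAAAAAAAAAAAAAAAAAAAAAAAAAAAAAAAAAAAAAAAAAAAAAAAAAAAAAAAAAAAAAAAAAAAAAAAAAAAAAAAAAAAAAAAAAAAAAAAAAAAAAAAAAAAAAAAAAAAAAAAAAAAAAAAAAAAAAAAAAAAAAAAAAAAAAAAAAAAAAAAAAAAAAAAAAAAAAAAAAAAAAAAAAAAAAAAAAAAAAAAAAAAAAAAAAAAAAAAAAAAAAAAAAAAAAAAAAAAAAAAAAAAAAAAAAAAAAAAAAAAAAAAAAAAAAAAAAAAAAAAAAAAAAAAAAAAAAAAAAAAAAAAAAAAAAAAAAAAAAAAAAAAAAAAAAAAAAAAAAAAAAAAAAAAAAAAAAAAAAAAAAAAAAAAAAAAAAAAAAAAAAAAAAAAAAAAAAAAAAAAA="/>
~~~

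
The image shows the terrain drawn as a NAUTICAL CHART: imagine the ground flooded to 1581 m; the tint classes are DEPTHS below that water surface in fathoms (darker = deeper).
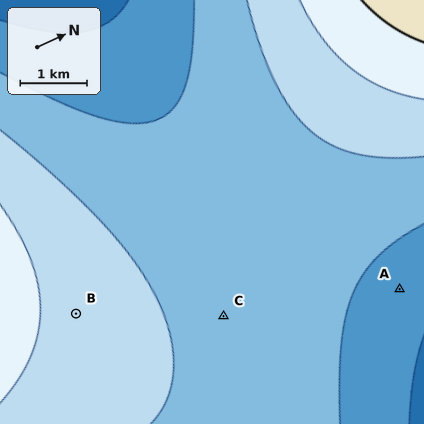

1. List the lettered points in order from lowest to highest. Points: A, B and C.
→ A C B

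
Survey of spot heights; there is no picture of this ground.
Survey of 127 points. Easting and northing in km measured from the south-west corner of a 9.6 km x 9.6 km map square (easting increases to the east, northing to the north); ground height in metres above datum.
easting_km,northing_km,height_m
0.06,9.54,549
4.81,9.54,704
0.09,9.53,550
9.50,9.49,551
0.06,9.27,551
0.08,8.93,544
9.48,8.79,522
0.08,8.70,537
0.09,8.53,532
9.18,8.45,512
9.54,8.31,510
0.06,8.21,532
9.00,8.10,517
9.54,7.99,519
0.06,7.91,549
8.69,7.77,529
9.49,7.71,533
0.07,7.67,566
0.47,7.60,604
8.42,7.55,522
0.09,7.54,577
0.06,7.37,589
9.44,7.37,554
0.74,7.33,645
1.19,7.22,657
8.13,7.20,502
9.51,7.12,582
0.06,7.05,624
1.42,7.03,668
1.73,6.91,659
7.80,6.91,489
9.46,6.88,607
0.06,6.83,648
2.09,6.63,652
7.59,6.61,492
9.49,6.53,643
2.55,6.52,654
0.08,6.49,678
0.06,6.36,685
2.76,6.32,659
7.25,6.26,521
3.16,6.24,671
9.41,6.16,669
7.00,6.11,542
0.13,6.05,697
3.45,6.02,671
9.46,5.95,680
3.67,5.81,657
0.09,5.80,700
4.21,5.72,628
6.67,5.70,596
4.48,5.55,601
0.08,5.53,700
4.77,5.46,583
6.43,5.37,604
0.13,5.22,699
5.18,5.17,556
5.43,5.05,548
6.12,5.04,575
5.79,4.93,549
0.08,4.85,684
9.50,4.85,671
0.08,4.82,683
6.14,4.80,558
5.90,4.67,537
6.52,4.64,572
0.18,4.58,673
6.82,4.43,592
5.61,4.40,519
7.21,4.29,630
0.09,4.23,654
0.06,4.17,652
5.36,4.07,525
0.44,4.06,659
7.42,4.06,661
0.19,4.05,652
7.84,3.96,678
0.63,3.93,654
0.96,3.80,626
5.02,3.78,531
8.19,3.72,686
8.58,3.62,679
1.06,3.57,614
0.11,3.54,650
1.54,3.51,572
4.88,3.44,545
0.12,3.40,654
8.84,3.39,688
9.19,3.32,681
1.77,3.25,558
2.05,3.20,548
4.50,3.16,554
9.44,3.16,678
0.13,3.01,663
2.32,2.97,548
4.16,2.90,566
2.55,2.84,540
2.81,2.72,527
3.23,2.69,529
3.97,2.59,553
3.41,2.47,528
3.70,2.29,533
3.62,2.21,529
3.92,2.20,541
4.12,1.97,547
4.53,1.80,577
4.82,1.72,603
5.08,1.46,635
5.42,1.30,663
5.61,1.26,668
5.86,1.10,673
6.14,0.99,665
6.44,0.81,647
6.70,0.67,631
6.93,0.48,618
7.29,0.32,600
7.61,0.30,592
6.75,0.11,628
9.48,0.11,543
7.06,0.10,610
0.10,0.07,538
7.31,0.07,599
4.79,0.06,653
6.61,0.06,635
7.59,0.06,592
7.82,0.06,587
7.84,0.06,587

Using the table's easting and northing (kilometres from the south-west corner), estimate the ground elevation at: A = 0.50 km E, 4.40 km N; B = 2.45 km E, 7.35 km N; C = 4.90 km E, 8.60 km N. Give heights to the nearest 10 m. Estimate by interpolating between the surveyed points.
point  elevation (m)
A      670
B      670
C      650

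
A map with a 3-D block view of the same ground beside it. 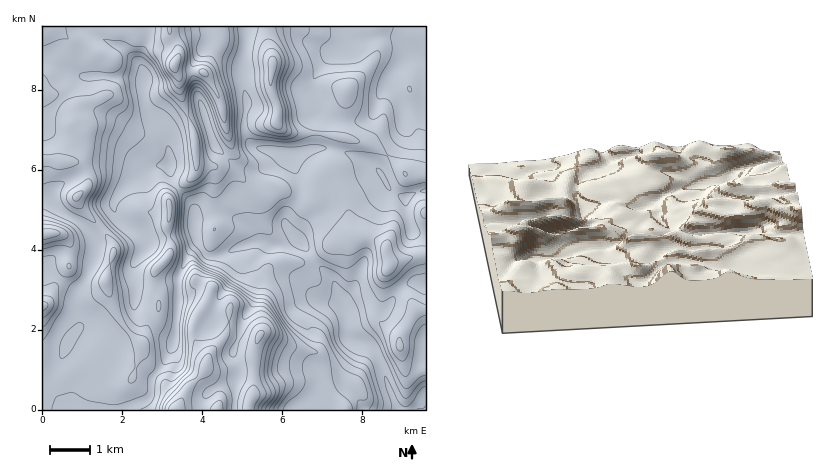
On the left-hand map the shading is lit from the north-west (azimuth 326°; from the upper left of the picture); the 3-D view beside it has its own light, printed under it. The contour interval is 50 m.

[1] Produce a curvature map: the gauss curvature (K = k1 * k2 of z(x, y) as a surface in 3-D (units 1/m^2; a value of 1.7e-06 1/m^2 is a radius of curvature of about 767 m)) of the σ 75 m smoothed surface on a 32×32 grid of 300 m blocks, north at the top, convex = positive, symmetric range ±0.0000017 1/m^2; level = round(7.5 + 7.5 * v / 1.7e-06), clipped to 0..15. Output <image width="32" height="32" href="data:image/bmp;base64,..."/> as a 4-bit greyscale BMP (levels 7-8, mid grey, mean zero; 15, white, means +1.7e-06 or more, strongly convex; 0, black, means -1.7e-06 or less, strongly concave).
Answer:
<image width="32" height="32" href="data:image/bmp;base64,Qk12AgAAAAAAAHYAAAAoAAAAIAAAACAAAAABAAQAAAAAAAACAAATCwAAEwsAABAAAAAAAAAAAAAAABEREQAiIiIAMzMzAERERABVVVUAZmZmAHd3dwCIiIgAmZmZAKqqqgC7u7sAzMzMAN3d3QDu7u4A////AHiHd3d22na3dnmnd3pnZ1h3d3eIeFd5ZnqnV3d3iXd6d4iHiIZ4R2iVZ3d3d5iHlnd3h3d1e1qGdnqIh3aGh3eIh4eHh5l6inh4h3lohnl4eIeHiKiZV1d4d1Z3mYl8mGiId3Z2h5iHafpYiHh3WGloeIh4d3aYh3epqId3eHdn5neHeXiIeGqRlpeHeIeIiHaHd3iIiVdYt1V4h4h3Z3h2d3x3dnS29Hh3d4iHdmZ4h7Z2iHl11WaHd4h3h3fZiIh4hYh41Ax3d3iIR4iZeFd4Z4nEioiGeIeHeXmIdad4nIaFhogGmJd3h4h4eIWIpolXZ4eHqJeHd3iHd3d3iHdnZHl4d6iXd3d4iHd3eIdshueZeHb2uHd4h3eHd3iHh4aJl3eGYId4h3iXd3d3hoZ3hod4h4inh3d4d4iHiIineId3eHeZdnZ3eId4iIh3h3d3eIiIeIeUWYh3iHeHZ4eHd3iHd4i4d3h3ZXeIiHiHh4iHd3d4d3p1b4V3h3eIh4eId3eIhjmKZ4qJiHd4iId3h3iHd4N9eXiVd3h4d3d3d3eJqHZm+2h3hqiHioiHh4h4hkiKagdYh4Wod3l3h4d3d4iYufsPaIiLZnd4d4d3h4eIhnVuiTd3jXd4iIeHh3eHd3dHZHh5Z2aIeHeHd4eHeHd4eIZ3iIhmh3h3d3d3"/>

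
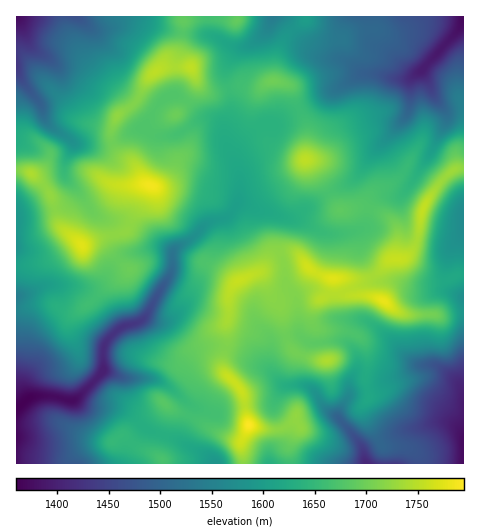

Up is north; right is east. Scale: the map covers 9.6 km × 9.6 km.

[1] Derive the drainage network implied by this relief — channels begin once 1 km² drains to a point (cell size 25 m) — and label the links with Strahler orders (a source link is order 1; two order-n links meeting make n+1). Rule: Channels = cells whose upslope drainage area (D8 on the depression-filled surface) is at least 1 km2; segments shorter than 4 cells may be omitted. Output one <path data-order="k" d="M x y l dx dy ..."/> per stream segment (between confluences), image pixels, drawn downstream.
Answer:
<path data-order="2" d="M463 434l0 29"/><path data-order="1" d="M428 425l4 0 1-1 19 0 11 10"/><path data-order="2" d="M341 421l10 11 10 12 2 5 0 5 1 1 0 6 5 2"/><path data-order="1" d="M90 410l-1 0-9-10-14 0-2-1"/><path data-order="1" d="M194 406l-5-2-23-20-11-5-26 0-2-1-4 0-13-6-6 0-7 6"/><path data-order="2" d="M26 400l-9 9"/><path data-order="2" d="M64 399l-7-2-5 0-2-1-15 0-9 4"/><path data-order="1" d="M26 378l0 22"/><path data-order="2" d="M97 378l-21 21-12 0"/><path data-order="1" d="M270 341l0 28 3 5 12 11 20 0 3 1 8 7 5 10 20 18"/><path data-order="1" d="M371 323l41 40 4 1 17 0 5 3 24 22 1 3 0 42"/><path data-order="2" d="M141 320l-2 2-7 3-5 0-5 2-16 14-3 9 0 17-6 11"/><path data-order="1" d="M167 320l-26 0"/><path data-order="1" d="M297 301l0 26 1 1 0 4 9 10 12 1 1-1 8 0 1-1 14 0 13 12 0 3 1 1 0 12-4 6-3 6 0 12-10 17 0 9 1 2"/><path data-order="1" d="M449 292l3 0 7 3 4 0 0 3"/><path data-order="1" d="M43 286l-10 6-15 3-1 3"/><path data-order="2" d="M172 267l0 4-4 7-11 17-9 17-7 8"/><path data-order="1" d="M172 252l0 15"/><path data-order="1" d="M17 236l0 10"/><path data-order="1" d="M463 234l0-17"/><path data-order="1" d="M356 231l-14 1-1 2-15 0-11-5-10-7-10-1-5-3-9-1-11-4-10-2-12-7-11 0-1 2"/><path data-order="1" d="M89 207l-6-7-2-5-14-14-3-5 0-12 9-17 0-4-5-5"/><path data-order="2" d="M236 206l-4 5-7 7-9 2-8 3-19 18-9 4-7 7 0 14-1 1"/><path data-order="1" d="M409 187l19-29 12-25 6-9 0-12-9-10-5-10 0-2-9-16 0-3 2-2 1-3"/><path data-order="2" d="M235 161l3 11 0 29-2 5"/><path data-order="1" d="M375 153l18-20 13-16 4-11 0-25 8-8"/><path data-order="1" d="M73 141l-5-3"/><path data-order="2" d="M68 138l-13-8-10-11-2-8-3-8-11-12-9-13-1-4-2-4 0-7"/><path data-order="1" d="M267 125l-4 0-3 1-25 26 0 9"/><path data-order="1" d="M150 118l-5 6 0 2 5 7 4 3 20 0 9-5 14-11 18 0 7 7 1 10 2 7 10 17"/><path data-order="1" d="M343 84l15-9 23 0"/><path data-order="2" d="M381 75l3 0 5 2 6 0 1 1 14 0 3-3 5-2"/><path data-order="2" d="M418 73l8-7"/><path data-order="2" d="M426 66l9-10 7-9 17-16 3-7 0-5 1-2"/><path data-order="1" d="M344 61l4 1 10 11 6 0 1 1 14 0 2 1"/><path data-order="1" d="M46 56l-3-2-3-1-13-13-2-8-5-10-3-3 0-2"/><path data-order="1" d="M237 46l12 0 4-4 17-16 2-9 1 0"/><path data-order="1" d="M91 27l-11-10-6 0"/>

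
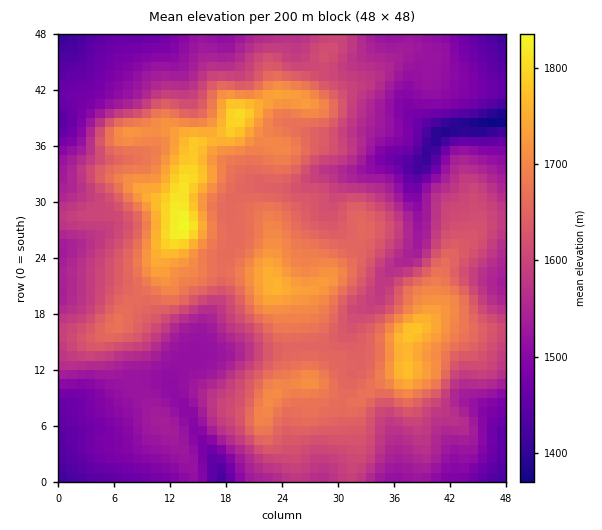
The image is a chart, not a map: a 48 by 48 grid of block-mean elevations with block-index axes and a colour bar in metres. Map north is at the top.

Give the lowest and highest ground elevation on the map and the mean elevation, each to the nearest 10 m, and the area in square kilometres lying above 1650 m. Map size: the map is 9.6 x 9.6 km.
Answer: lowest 1360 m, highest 1840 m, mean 1600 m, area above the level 29.1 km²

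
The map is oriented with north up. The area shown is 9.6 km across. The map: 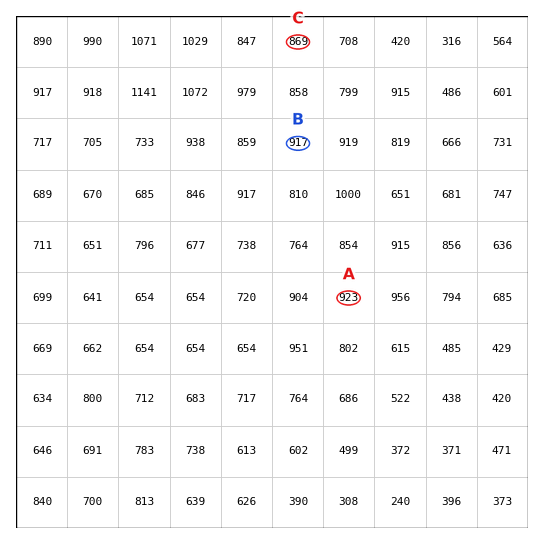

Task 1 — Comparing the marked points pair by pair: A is higher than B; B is higher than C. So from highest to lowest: A B C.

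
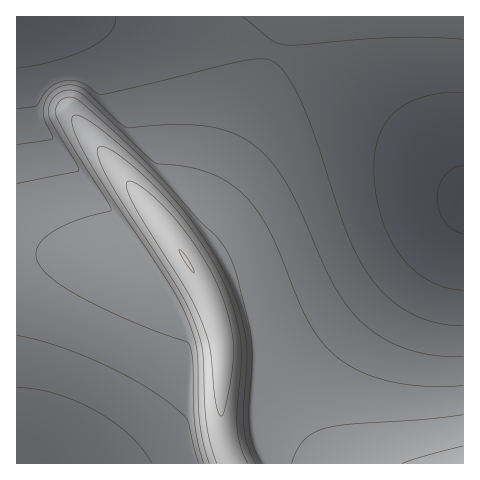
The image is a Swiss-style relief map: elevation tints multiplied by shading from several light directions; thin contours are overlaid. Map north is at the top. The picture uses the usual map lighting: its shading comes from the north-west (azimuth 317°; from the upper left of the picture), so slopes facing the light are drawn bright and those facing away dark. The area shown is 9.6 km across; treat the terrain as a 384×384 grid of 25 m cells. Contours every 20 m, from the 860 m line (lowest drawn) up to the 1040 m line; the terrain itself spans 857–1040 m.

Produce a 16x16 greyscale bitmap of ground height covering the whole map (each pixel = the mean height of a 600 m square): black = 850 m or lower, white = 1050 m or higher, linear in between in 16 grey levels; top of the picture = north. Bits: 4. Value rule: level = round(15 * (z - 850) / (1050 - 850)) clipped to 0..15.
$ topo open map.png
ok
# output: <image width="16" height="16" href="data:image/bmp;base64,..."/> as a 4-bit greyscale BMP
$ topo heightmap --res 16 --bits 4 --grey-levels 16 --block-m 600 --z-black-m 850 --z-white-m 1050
<image width="16" height="16" href="data:image/bmp;base64,Qk32AAAAAAAAAHYAAAAoAAAAEAAAABAAAAABAAQAAAAAAIAAAAATCwAAEwsAABAAAAAAAAAAAAAAABEREQAiIiIAMzMzAERERABVVVUAZmZmAHd3dwCIiIgAmZmZAKqqqgC7u7sAzMzMAN3d3QDu7u4A////AERFVoyYiZmaRVVmnIiIiIlVZmetiIh3d2ZneK2Yd3Zmd3iIvZh2ZVR4iJnch3ZUM4iZm+uHZUMiiJmd2YdkMiGIic2odlQyEXiK2od2VDIRZ4yndmVDIhFWqmZmVUMyEUiVVVVUQzIiNURERERDMzIiIzNEREQzMxIiMzRERERE"/>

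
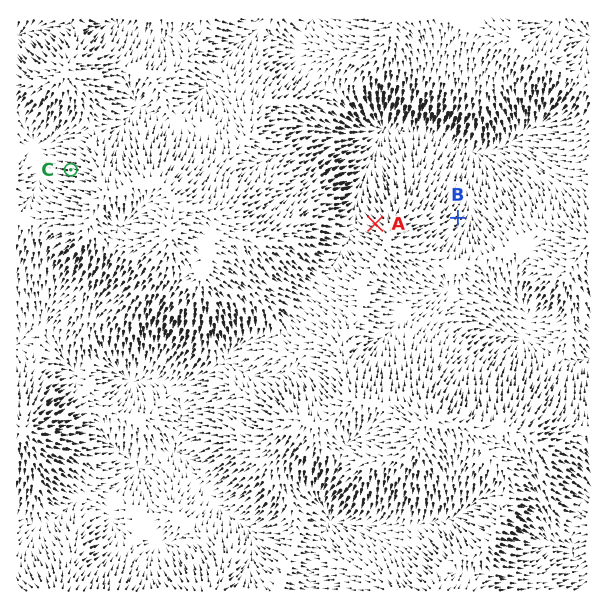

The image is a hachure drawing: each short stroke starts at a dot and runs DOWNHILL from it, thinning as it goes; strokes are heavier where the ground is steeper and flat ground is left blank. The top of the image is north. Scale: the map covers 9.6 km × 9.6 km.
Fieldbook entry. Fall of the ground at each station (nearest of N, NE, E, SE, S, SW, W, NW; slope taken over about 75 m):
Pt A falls NW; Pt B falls NE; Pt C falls W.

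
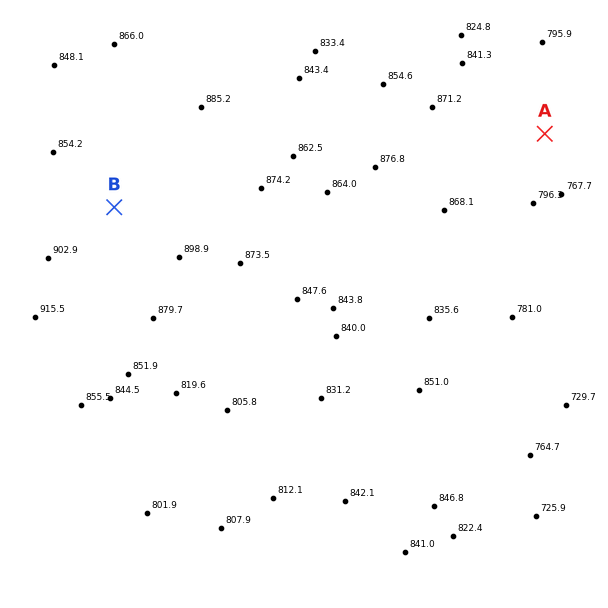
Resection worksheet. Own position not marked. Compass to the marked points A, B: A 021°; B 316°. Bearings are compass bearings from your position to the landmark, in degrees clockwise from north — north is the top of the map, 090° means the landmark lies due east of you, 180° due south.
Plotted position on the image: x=402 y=505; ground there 855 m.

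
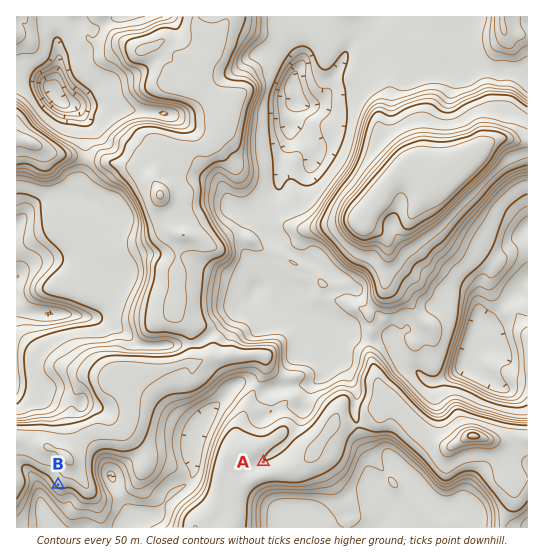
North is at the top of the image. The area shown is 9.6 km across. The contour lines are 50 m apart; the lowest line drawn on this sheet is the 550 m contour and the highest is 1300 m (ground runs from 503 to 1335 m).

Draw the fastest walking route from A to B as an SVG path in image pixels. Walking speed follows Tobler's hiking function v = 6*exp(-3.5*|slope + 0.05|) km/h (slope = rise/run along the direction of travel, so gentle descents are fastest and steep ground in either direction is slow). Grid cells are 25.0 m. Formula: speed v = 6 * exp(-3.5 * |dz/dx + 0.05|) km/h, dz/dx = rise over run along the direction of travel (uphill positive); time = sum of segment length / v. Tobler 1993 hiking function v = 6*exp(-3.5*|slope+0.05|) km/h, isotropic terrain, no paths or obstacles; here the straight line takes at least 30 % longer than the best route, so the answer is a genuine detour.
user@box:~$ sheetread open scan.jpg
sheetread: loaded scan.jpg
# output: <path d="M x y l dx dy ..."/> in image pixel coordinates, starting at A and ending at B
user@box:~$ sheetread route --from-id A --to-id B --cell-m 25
<path d="M263 462l-2 1-38 0-5 3-4 4-8 16-7 7-26 13-7 0-3-1-28 0-5-3-15 0-2 1-4 4-6 3-4 0-16-8-4-4-1-3-5-5-6-3-5 0-4-2"/>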